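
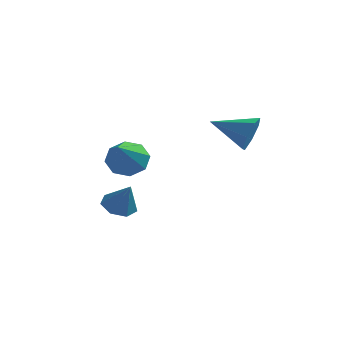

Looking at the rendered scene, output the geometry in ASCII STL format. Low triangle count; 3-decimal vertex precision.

solid 
facet normal 0.951 0.087 -0.297
outer loop
vertex 4.298 -0.979 2.871
vertex 4.075 -0.669 2.249
vertex 4.244 -0.348 2.883
endloop
endfacet
facet normal -0.130 -0.030 0.991
outer loop
vertex 4.298 -0.979 2.871
vertex 4.244 -0.348 2.883
vertex 2.725 -0.791 2.671
endloop
endfacet
facet normal 0.951 0.086 -0.297
outer loop
vertex 4.244 -0.348 2.883
vertex 4.075 -0.669 2.249
vertex 4.063 0.041 2.417
endloop
endfacet
facet normal -0.292 0.676 0.677
outer loop
vertex 4.244 -0.348 2.883
vertex 4.063 0.041 2.417
vertex 2.725 -0.791 2.671
endloop
endfacet
facet normal 0.951 0.086 -0.297
outer loop
vertex 4.063 0.041 2.417
vertex 4.075 -0.669 2.249
vertex 3.891 -0.104 1.825
endloop
endfacet
facet normal -0.534 0.844 -0.051
outer loop
vertex 4.063 0.041 2.417
vertex 3.891 -0.104 1.825
vertex 2.725 -0.791 2.671
endloop
endfacet
facet normal 0.951 0.087 -0.297
outer loop
vertex 3.891 -0.104 1.825
vertex 4.075 -0.669 2.249
vertex 3.858 -0.674 1.552
endloop
endfacet
facet normal -0.676 0.350 -0.648
outer loop
vertex 3.891 -0.104 1.825
vertex 3.858 -0.674 1.552
vertex 2.725 -0.791 2.671
endloop
endfacet
facet normal 0.951 0.086 -0.297
outer loop
vertex 3.858 -0.674 1.552
vertex 4.075 -0.669 2.249
vertex 3.988 -1.241 1.804
endloop
endfacet
facet normal -0.610 -0.434 -0.663
outer loop
vertex 3.858 -0.674 1.552
vertex 3.988 -1.241 1.804
vertex 2.725 -0.791 2.671
endloop
endfacet
facet normal 0.951 0.087 -0.297
outer loop
vertex 3.988 -1.241 1.804
vertex 4.075 -0.669 2.249
vertex 4.184 -1.377 2.391
endloop
endfacet
facet normal -0.385 -0.919 -0.084
outer loop
vertex 3.988 -1.241 1.804
vertex 4.184 -1.377 2.391
vertex 2.725 -0.791 2.671
endloop
endfacet
facet normal 0.951 0.087 -0.298
outer loop
vertex 4.184 -1.377 2.391
vertex 4.075 -0.669 2.249
vertex 4.298 -0.979 2.871
endloop
endfacet
facet normal -0.171 -0.738 0.653
outer loop
vertex 4.184 -1.377 2.391
vertex 4.298 -0.979 2.871
vertex 2.725 -0.791 2.671
endloop
endfacet
facet normal -0.197 0.813 -0.547
outer loop
vertex -0.035 0.182 0.958
vertex -0.36 -0.254 0.427
vertex -0.604 0.106 1.05
endloop
endfacet
facet normal 0.116 0.284 0.952
outer loop
vertex -0.035 0.182 0.958
vertex -0.604 0.106 1.05
vertex 0.06 -1.986 1.593
endloop
endfacet
facet normal -0.197 0.813 -0.547
outer loop
vertex -0.604 0.106 1.05
vertex -0.36 -0.254 0.427
vertex -1.03 -0.181 0.777
endloop
endfacet
facet normal -0.557 0.038 0.829
outer loop
vertex -0.604 0.106 1.05
vertex -1.03 -0.181 0.777
vertex 0.06 -1.986 1.593
endloop
endfacet
facet normal -0.197 0.814 -0.547
outer loop
vertex -1.03 -0.181 0.777
vertex -0.36 -0.254 0.427
vertex -1.063 -0.51 0.299
endloop
endfacet
facet normal -0.868 -0.379 0.321
outer loop
vertex -1.03 -0.181 0.777
vertex -1.063 -0.51 0.299
vertex 0.06 -1.986 1.593
endloop
endfacet
facet normal -0.196 0.813 -0.548
outer loop
vertex -1.063 -0.51 0.299
vertex -0.36 -0.254 0.427
vertex -0.684 -0.69 -0.104
endloop
endfacet
facet normal -0.634 -0.723 -0.274
outer loop
vertex -1.063 -0.51 0.299
vertex -0.684 -0.69 -0.104
vertex 0.06 -1.986 1.593
endloop
endfacet
facet normal -0.197 0.813 -0.547
outer loop
vertex -0.684 -0.69 -0.104
vertex -0.36 -0.254 0.427
vertex -0.115 -0.614 -0.196
endloop
endfacet
facet normal 0.007 -0.793 -0.609
outer loop
vertex -0.684 -0.69 -0.104
vertex -0.115 -0.614 -0.196
vertex 0.06 -1.986 1.593
endloop
endfacet
facet normal -0.197 0.813 -0.547
outer loop
vertex -0.115 -0.614 -0.196
vertex -0.36 -0.254 0.427
vertex 0.311 -0.327 0.077
endloop
endfacet
facet normal 0.681 -0.548 -0.487
outer loop
vertex -0.115 -0.614 -0.196
vertex 0.311 -0.327 0.077
vertex 0.06 -1.986 1.593
endloop
endfacet
facet normal -0.197 0.813 -0.548
outer loop
vertex 0.311 -0.327 0.077
vertex -0.36 -0.254 0.427
vertex 0.344 0.003 0.555
endloop
endfacet
facet normal 0.991 -0.130 0.022
outer loop
vertex 0.311 -0.327 0.077
vertex 0.344 0.003 0.555
vertex 0.06 -1.986 1.593
endloop
endfacet
facet normal -0.197 0.813 -0.547
outer loop
vertex 0.344 0.003 0.555
vertex -0.36 -0.254 0.427
vertex -0.035 0.182 0.958
endloop
endfacet
facet normal 0.757 0.214 0.617
outer loop
vertex 0.344 0.003 0.555
vertex -0.035 0.182 0.958
vertex 0.06 -1.986 1.593
endloop
endfacet
facet normal -0.456 0.213 -0.864
outer loop
vertex 0.058 -1.303 -1.74
vertex -0.375 -0.937 -1.421
vertex 0.195 -0.759 -1.678
endloop
endfacet
facet normal 0.970 -0.239 -0.050
outer loop
vertex 0.058 -1.303 -1.74
vertex 0.195 -0.759 -1.678
vertex 0.155 -1.183 -0.419
endloop
endfacet
facet normal -0.456 0.210 -0.865
outer loop
vertex 0.195 -0.759 -1.678
vertex -0.375 -0.937 -1.421
vertex -0.098 -0.349 -1.424
endloop
endfacet
facet normal 0.851 0.489 0.192
outer loop
vertex 0.195 -0.759 -1.678
vertex -0.098 -0.349 -1.424
vertex 0.155 -1.183 -0.419
endloop
endfacet
facet normal -0.457 0.211 -0.864
outer loop
vertex -0.098 -0.349 -1.424
vertex -0.375 -0.937 -1.421
vertex -0.599 -0.382 -1.167
endloop
endfacet
facet normal 0.247 0.775 0.581
outer loop
vertex -0.098 -0.349 -1.424
vertex -0.599 -0.382 -1.167
vertex 0.155 -1.183 -0.419
endloop
endfacet
facet normal -0.456 0.211 -0.864
outer loop
vertex -0.599 -0.382 -1.167
vertex -0.375 -0.937 -1.421
vertex -0.931 -0.833 -1.102
endloop
endfacet
facet normal -0.389 0.406 0.827
outer loop
vertex -0.599 -0.382 -1.167
vertex -0.931 -0.833 -1.102
vertex 0.155 -1.183 -0.419
endloop
endfacet
facet normal -0.456 0.212 -0.864
outer loop
vertex -0.931 -0.833 -1.102
vertex -0.375 -0.937 -1.421
vertex -0.845 -1.362 -1.277
endloop
endfacet
facet normal -0.577 -0.340 0.743
outer loop
vertex -0.931 -0.833 -1.102
vertex -0.845 -1.362 -1.277
vertex 0.155 -1.183 -0.419
endloop
endfacet
facet normal -0.456 0.212 -0.864
outer loop
vertex -0.845 -1.362 -1.277
vertex -0.375 -0.937 -1.421
vertex -0.404 -1.571 -1.561
endloop
endfacet
facet normal -0.175 -0.903 0.393
outer loop
vertex -0.845 -1.362 -1.277
vertex -0.404 -1.571 -1.561
vertex 0.155 -1.183 -0.419
endloop
endfacet
facet normal -0.457 0.212 -0.864
outer loop
vertex -0.404 -1.571 -1.561
vertex -0.375 -0.937 -1.421
vertex 0.058 -1.303 -1.74
endloop
endfacet
facet normal 0.513 -0.857 0.040
outer loop
vertex -0.404 -1.571 -1.561
vertex 0.058 -1.303 -1.74
vertex 0.155 -1.183 -0.419
endloop
endfacet

endsolid


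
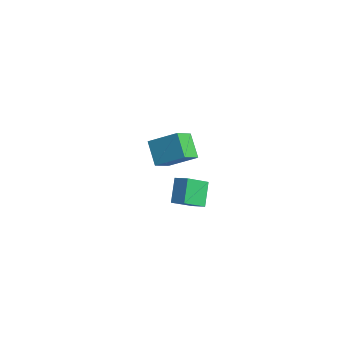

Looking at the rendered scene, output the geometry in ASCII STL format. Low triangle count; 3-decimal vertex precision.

solid 
facet normal -0.645 -0.569 -0.510
outer loop
vertex 1.426 -4.951 1.971
vertex 0.287 -4.602 3.023
vertex 1.039 -3.794 1.169
endloop
endfacet
facet normal 0.717 -0.219 -0.662
outer loop
vertex 2.213 -2.758 2.097
vertex 1.426 -4.951 1.971
vertex 1.039 -3.794 1.169
endloop
endfacet
facet normal -0.645 -0.569 -0.510
outer loop
vertex 1.039 -3.794 1.169
vertex 0.287 -4.602 3.023
vertex -0.1 -3.445 2.221
endloop
endfacet
facet normal -0.265 0.792 -0.550
outer loop
vertex -0.1 -3.445 2.221
vertex 2.213 -2.758 2.097
vertex 1.039 -3.794 1.169
endloop
endfacet
facet normal 0.265 -0.792 0.550
outer loop
vertex 1.426 -4.951 1.971
vertex 1.461 -3.566 3.951
vertex 0.287 -4.602 3.023
endloop
endfacet
facet normal 0.717 -0.219 -0.662
outer loop
vertex 2.6 -3.915 2.899
vertex 1.426 -4.951 1.971
vertex 2.213 -2.758 2.097
endloop
endfacet
facet normal 0.265 -0.792 0.550
outer loop
vertex 2.6 -3.915 2.899
vertex 1.461 -3.566 3.951
vertex 1.426 -4.951 1.971
endloop
endfacet
facet normal -0.717 0.219 0.662
outer loop
vertex 0.287 -4.602 3.023
vertex 1.461 -3.566 3.951
vertex -0.1 -3.445 2.221
endloop
endfacet
facet normal -0.265 0.792 -0.550
outer loop
vertex 1.074 -2.409 3.149
vertex 2.213 -2.758 2.097
vertex -0.1 -3.445 2.221
endloop
endfacet
facet normal -0.717 0.219 0.662
outer loop
vertex -0.1 -3.445 2.221
vertex 1.461 -3.566 3.951
vertex 1.074 -2.409 3.149
endloop
endfacet
facet normal 0.645 0.569 0.510
outer loop
vertex 1.074 -2.409 3.149
vertex 2.6 -3.915 2.899
vertex 2.213 -2.758 2.097
endloop
endfacet
facet normal 0.645 0.569 0.510
outer loop
vertex 1.461 -3.566 3.951
vertex 2.6 -3.915 2.899
vertex 1.074 -2.409 3.149
endloop
endfacet
facet normal -0.482 0.498 0.721
outer loop
vertex -1.794 -1.36 -2.854
vertex -0.962 -1.088 -2.486
vertex -1.818 0.096 -3.877
endloop
endfacet
facet normal -0.876 -0.287 -0.387
outer loop
vertex -1.018 -0.732 -5.074
vertex -1.794 -1.36 -2.854
vertex -1.818 0.096 -3.877
endloop
endfacet
facet normal -0.481 0.499 0.721
outer loop
vertex -1.818 0.096 -3.877
vertex -0.962 -1.088 -2.486
vertex -0.985 0.368 -3.509
endloop
endfacet
facet normal -0.013 0.818 -0.575
outer loop
vertex -0.985 0.368 -3.509
vertex -1.018 -0.732 -5.074
vertex -1.818 0.096 -3.877
endloop
endfacet
facet normal 0.013 -0.818 0.575
outer loop
vertex -1.794 -1.36 -2.854
vertex -0.162 -1.916 -3.683
vertex -0.962 -1.088 -2.486
endloop
endfacet
facet normal -0.877 -0.286 -0.387
outer loop
vertex -0.995 -2.188 -4.051
vertex -1.794 -1.36 -2.854
vertex -1.018 -0.732 -5.074
endloop
endfacet
facet normal 0.013 -0.818 0.575
outer loop
vertex -0.995 -2.188 -4.051
vertex -0.162 -1.916 -3.683
vertex -1.794 -1.36 -2.854
endloop
endfacet
facet normal 0.876 0.286 0.388
outer loop
vertex -0.962 -1.088 -2.486
vertex -0.162 -1.916 -3.683
vertex -0.985 0.368 -3.509
endloop
endfacet
facet normal -0.013 0.818 -0.575
outer loop
vertex -0.186 -0.46 -4.706
vertex -1.018 -0.732 -5.074
vertex -0.985 0.368 -3.509
endloop
endfacet
facet normal 0.876 0.286 0.387
outer loop
vertex -0.985 0.368 -3.509
vertex -0.162 -1.916 -3.683
vertex -0.186 -0.46 -4.706
endloop
endfacet
facet normal 0.482 -0.499 -0.721
outer loop
vertex -0.186 -0.46 -4.706
vertex -0.995 -2.188 -4.051
vertex -1.018 -0.732 -5.074
endloop
endfacet
facet normal 0.481 -0.499 -0.721
outer loop
vertex -0.162 -1.916 -3.683
vertex -0.995 -2.188 -4.051
vertex -0.186 -0.46 -4.706
endloop
endfacet
facet normal 0.067 0.962 -0.266
outer loop
vertex -2.497 -0.313 -1.342
vertex -3.073 -0.173 -0.982
vertex -2.453 -0.131 -0.674
endloop
endfacet
facet normal 0.714 0.662 -0.227
outer loop
vertex -2.497 -0.313 -1.342
vertex -2.453 -0.131 -0.674
vertex -2.056 -0.644 -0.921
endloop
endfacet
facet normal 0.728 0.108 -0.677
outer loop
vertex -2.497 -0.313 -1.342
vertex -2.056 -0.644 -0.921
vertex -2.432 -1.003 -1.382
endloop
endfacet
facet normal 0.089 0.066 -0.994
outer loop
vertex -2.497 -0.313 -1.342
vertex -2.432 -1.003 -1.382
vertex -3.06 -0.711 -1.419
endloop
endfacet
facet normal -0.318 0.593 -0.740
outer loop
vertex -2.497 -0.313 -1.342
vertex -3.06 -0.711 -1.419
vertex -3.073 -0.173 -0.982
endloop
endfacet
facet normal 0.801 0.410 0.436
outer loop
vertex -2.056 -0.644 -0.921
vertex -2.453 -0.131 -0.674
vertex -2.36 -0.709 -0.301
endloop
endfacet
facet normal -0.245 0.895 0.372
outer loop
vertex -2.453 -0.131 -0.674
vertex -3.073 -0.173 -0.982
vertex -2.988 -0.417 -0.338
endloop
endfacet
facet normal -0.869 0.299 -0.395
outer loop
vertex -3.073 -0.173 -0.982
vertex -3.06 -0.711 -1.419
vertex -3.364 -0.776 -0.799
endloop
endfacet
facet normal -0.210 -0.554 -0.806
outer loop
vertex -3.06 -0.711 -1.419
vertex -2.432 -1.003 -1.382
vertex -2.967 -1.289 -1.046
endloop
endfacet
facet normal 0.823 -0.486 -0.293
outer loop
vertex -2.432 -1.003 -1.382
vertex -2.056 -0.644 -0.921
vertex -2.347 -1.247 -0.738
endloop
endfacet
facet normal -0.089 -0.066 0.994
outer loop
vertex -2.923 -1.107 -0.378
vertex -2.36 -0.709 -0.301
vertex -2.988 -0.417 -0.338
endloop
endfacet
facet normal -0.728 -0.108 0.677
outer loop
vertex -2.923 -1.107 -0.378
vertex -2.988 -0.417 -0.338
vertex -3.364 -0.776 -0.799
endloop
endfacet
facet normal -0.714 -0.662 0.227
outer loop
vertex -2.923 -1.107 -0.378
vertex -3.364 -0.776 -0.799
vertex -2.967 -1.289 -1.046
endloop
endfacet
facet normal -0.067 -0.962 0.266
outer loop
vertex -2.923 -1.107 -0.378
vertex -2.967 -1.289 -1.046
vertex -2.347 -1.247 -0.738
endloop
endfacet
facet normal 0.318 -0.593 0.740
outer loop
vertex -2.923 -1.107 -0.378
vertex -2.347 -1.247 -0.738
vertex -2.36 -0.709 -0.301
endloop
endfacet
facet normal 0.210 0.554 0.806
outer loop
vertex -2.988 -0.417 -0.338
vertex -2.36 -0.709 -0.301
vertex -2.453 -0.131 -0.674
endloop
endfacet
facet normal -0.823 0.486 0.293
outer loop
vertex -3.364 -0.776 -0.799
vertex -2.988 -0.417 -0.338
vertex -3.073 -0.173 -0.982
endloop
endfacet
facet normal -0.801 -0.410 -0.436
outer loop
vertex -2.967 -1.289 -1.046
vertex -3.364 -0.776 -0.799
vertex -3.06 -0.711 -1.419
endloop
endfacet
facet normal 0.245 -0.895 -0.372
outer loop
vertex -2.347 -1.247 -0.738
vertex -2.967 -1.289 -1.046
vertex -2.432 -1.003 -1.382
endloop
endfacet
facet normal 0.869 -0.299 0.395
outer loop
vertex -2.36 -0.709 -0.301
vertex -2.347 -1.247 -0.738
vertex -2.056 -0.644 -0.921
endloop
endfacet

endsolid


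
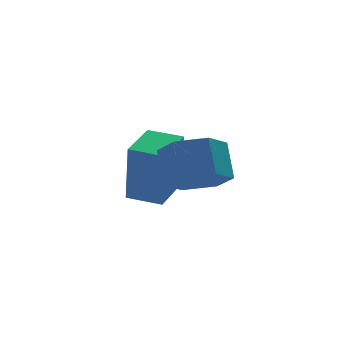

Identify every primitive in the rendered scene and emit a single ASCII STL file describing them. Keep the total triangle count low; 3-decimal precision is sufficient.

solid 
facet normal -0.141 -0.643 -0.753
outer loop
vertex -2.361 -2.711 2.735
vertex -3.307 -2.35 2.604
vertex -2.527 -1.93 2.099
endloop
endfacet
facet normal 0.977 0.035 -0.212
outer loop
vertex -2.361 -2.711 2.735
vertex -2.527 -1.93 2.099
vertex -2.168 -1.83 3.766
endloop
endfacet
facet normal 0.977 0.033 -0.212
outer loop
vertex -2.168 -1.83 3.766
vertex -2.527 -1.93 2.099
vertex -2.333 -1.049 3.13
endloop
endfacet
facet normal 0.141 0.643 0.753
outer loop
vertex -2.168 -1.83 3.766
vertex -2.333 -1.049 3.13
vertex -3.113 -1.47 3.636
endloop
endfacet
facet normal -0.141 -0.643 -0.753
outer loop
vertex -2.527 -1.93 2.099
vertex -3.307 -2.35 2.604
vertex -3.472 -1.57 1.969
endloop
endfacet
facet normal 0.348 0.679 -0.646
outer loop
vertex -2.527 -1.93 2.099
vertex -3.472 -1.57 1.969
vertex -2.333 -1.049 3.13
endloop
endfacet
facet normal 0.347 0.680 -0.646
outer loop
vertex -2.333 -1.049 3.13
vertex -3.472 -1.57 1.969
vertex -3.279 -0.689 3.0
endloop
endfacet
facet normal 0.141 0.643 0.753
outer loop
vertex -2.333 -1.049 3.13
vertex -3.279 -0.689 3.0
vertex -3.113 -1.47 3.636
endloop
endfacet
facet normal -0.141 -0.643 -0.753
outer loop
vertex -3.472 -1.57 1.969
vertex -3.307 -2.35 2.604
vertex -4.252 -1.99 2.474
endloop
endfacet
facet normal -0.629 0.645 -0.434
outer loop
vertex -3.472 -1.57 1.969
vertex -4.252 -1.99 2.474
vertex -3.279 -0.689 3.0
endloop
endfacet
facet normal -0.629 0.645 -0.434
outer loop
vertex -3.279 -0.689 3.0
vertex -4.252 -1.99 2.474
vertex -4.059 -1.109 3.505
endloop
endfacet
facet normal 0.141 0.643 0.753
outer loop
vertex -3.279 -0.689 3.0
vertex -4.059 -1.109 3.505
vertex -3.113 -1.47 3.636
endloop
endfacet
facet normal -0.141 -0.643 -0.753
outer loop
vertex -4.252 -1.99 2.474
vertex -3.307 -2.35 2.604
vertex -4.087 -2.771 3.11
endloop
endfacet
facet normal -0.977 -0.034 0.212
outer loop
vertex -4.252 -1.99 2.474
vertex -4.087 -2.771 3.11
vertex -4.059 -1.109 3.505
endloop
endfacet
facet normal -0.976 -0.034 0.213
outer loop
vertex -4.059 -1.109 3.505
vertex -4.087 -2.771 3.11
vertex -3.893 -1.89 4.141
endloop
endfacet
facet normal 0.141 0.643 0.753
outer loop
vertex -4.059 -1.109 3.505
vertex -3.893 -1.89 4.141
vertex -3.113 -1.47 3.636
endloop
endfacet
facet normal -0.141 -0.643 -0.753
outer loop
vertex -4.087 -2.771 3.11
vertex -3.307 -2.35 2.604
vertex -3.141 -3.131 3.24
endloop
endfacet
facet normal -0.347 -0.680 0.646
outer loop
vertex -4.087 -2.771 3.11
vertex -3.141 -3.131 3.24
vertex -3.893 -1.89 4.141
endloop
endfacet
facet normal -0.348 -0.680 0.646
outer loop
vertex -3.893 -1.89 4.141
vertex -3.141 -3.131 3.24
vertex -2.948 -2.25 4.271
endloop
endfacet
facet normal 0.141 0.643 0.753
outer loop
vertex -3.893 -1.89 4.141
vertex -2.948 -2.25 4.271
vertex -3.113 -1.47 3.636
endloop
endfacet
facet normal -0.141 -0.643 -0.753
outer loop
vertex -3.141 -3.131 3.24
vertex -3.307 -2.35 2.604
vertex -2.361 -2.711 2.735
endloop
endfacet
facet normal 0.629 -0.645 0.434
outer loop
vertex -3.141 -3.131 3.24
vertex -2.361 -2.711 2.735
vertex -2.948 -2.25 4.271
endloop
endfacet
facet normal 0.629 -0.645 0.434
outer loop
vertex -2.948 -2.25 4.271
vertex -2.361 -2.711 2.735
vertex -2.168 -1.83 3.766
endloop
endfacet
facet normal 0.141 0.643 0.753
outer loop
vertex -2.948 -2.25 4.271
vertex -2.168 -1.83 3.766
vertex -3.113 -1.47 3.636
endloop
endfacet
facet normal -0.705 -0.699 -0.116
outer loop
vertex -3.521 -0.427 2.884
vertex -4.357 0.4 2.982
vertex -3.471 -0.118 0.716
endloop
endfacet
facet normal 0.708 -0.701 -0.084
outer loop
vertex -2.363 0.98 0.898
vertex -3.521 -0.427 2.884
vertex -3.471 -0.118 0.716
endloop
endfacet
facet normal -0.705 -0.699 -0.116
outer loop
vertex -3.471 -0.118 0.716
vertex -4.357 0.4 2.982
vertex -4.307 0.709 0.815
endloop
endfacet
facet normal 0.023 0.141 -0.990
outer loop
vertex -4.307 0.709 0.815
vertex -2.363 0.98 0.898
vertex -3.471 -0.118 0.716
endloop
endfacet
facet normal -0.023 -0.141 0.990
outer loop
vertex -3.521 -0.427 2.884
vertex -3.249 1.498 3.164
vertex -4.357 0.4 2.982
endloop
endfacet
facet normal 0.708 -0.701 -0.084
outer loop
vertex -2.413 0.671 3.065
vertex -3.521 -0.427 2.884
vertex -2.363 0.98 0.898
endloop
endfacet
facet normal -0.022 -0.141 0.990
outer loop
vertex -2.413 0.671 3.065
vertex -3.249 1.498 3.164
vertex -3.521 -0.427 2.884
endloop
endfacet
facet normal -0.708 0.701 0.084
outer loop
vertex -4.357 0.4 2.982
vertex -3.249 1.498 3.164
vertex -4.307 0.709 0.815
endloop
endfacet
facet normal 0.023 0.140 -0.990
outer loop
vertex -3.199 1.807 0.996
vertex -2.363 0.98 0.898
vertex -4.307 0.709 0.815
endloop
endfacet
facet normal -0.708 0.701 0.084
outer loop
vertex -4.307 0.709 0.815
vertex -3.249 1.498 3.164
vertex -3.199 1.807 0.996
endloop
endfacet
facet normal 0.705 0.699 0.116
outer loop
vertex -3.199 1.807 0.996
vertex -2.413 0.671 3.065
vertex -2.363 0.98 0.898
endloop
endfacet
facet normal 0.705 0.699 0.116
outer loop
vertex -3.249 1.498 3.164
vertex -2.413 0.671 3.065
vertex -3.199 1.807 0.996
endloop
endfacet

endsolid


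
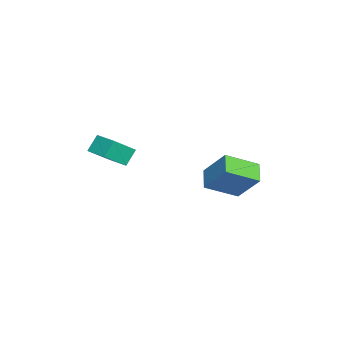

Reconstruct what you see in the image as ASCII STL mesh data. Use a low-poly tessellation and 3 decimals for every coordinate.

solid 
facet normal -0.349 -0.539 -0.767
outer loop
vertex -1.034 1.554 -3.793
vertex -2.04 1.482 -3.284
vertex -1.555 3.058 -4.612
endloop
endfacet
facet normal 0.891 0.064 -0.450
outer loop
vertex -0.92 4.038 -3.216
vertex -1.034 1.554 -3.793
vertex -1.555 3.058 -4.612
endloop
endfacet
facet normal -0.349 -0.539 -0.767
outer loop
vertex -1.555 3.058 -4.612
vertex -2.04 1.482 -3.284
vertex -2.561 2.986 -4.103
endloop
endfacet
facet normal -0.291 0.840 -0.457
outer loop
vertex -2.561 2.986 -4.103
vertex -0.92 4.038 -3.216
vertex -1.555 3.058 -4.612
endloop
endfacet
facet normal 0.291 -0.840 0.457
outer loop
vertex -1.034 1.554 -3.793
vertex -1.405 2.462 -1.888
vertex -2.04 1.482 -3.284
endloop
endfacet
facet normal 0.891 0.064 -0.450
outer loop
vertex -0.399 2.534 -2.397
vertex -1.034 1.554 -3.793
vertex -0.92 4.038 -3.216
endloop
endfacet
facet normal 0.291 -0.840 0.457
outer loop
vertex -0.399 2.534 -2.397
vertex -1.405 2.462 -1.888
vertex -1.034 1.554 -3.793
endloop
endfacet
facet normal -0.891 -0.064 0.450
outer loop
vertex -2.04 1.482 -3.284
vertex -1.405 2.462 -1.888
vertex -2.561 2.986 -4.103
endloop
endfacet
facet normal -0.291 0.840 -0.457
outer loop
vertex -1.926 3.966 -2.707
vertex -0.92 4.038 -3.216
vertex -2.561 2.986 -4.103
endloop
endfacet
facet normal -0.891 -0.064 0.450
outer loop
vertex -2.561 2.986 -4.103
vertex -1.405 2.462 -1.888
vertex -1.926 3.966 -2.707
endloop
endfacet
facet normal 0.349 0.539 0.767
outer loop
vertex -1.926 3.966 -2.707
vertex -0.399 2.534 -2.397
vertex -0.92 4.038 -3.216
endloop
endfacet
facet normal 0.349 0.539 0.767
outer loop
vertex -1.405 2.462 -1.888
vertex -0.399 2.534 -2.397
vertex -1.926 3.966 -2.707
endloop
endfacet
facet normal -0.701 -0.708 -0.091
outer loop
vertex 1.163 -2.896 0.552
vertex 0.421 -2.043 -0.371
vertex 1.634 -3.27 -0.171
endloop
endfacet
facet normal 0.508 -0.584 0.633
outer loop
vertex 2.419 -2.477 -0.069
vertex 1.163 -2.896 0.552
vertex 1.634 -3.27 -0.171
endloop
endfacet
facet normal -0.701 -0.708 -0.091
outer loop
vertex 1.634 -3.27 -0.171
vertex 0.421 -2.043 -0.371
vertex 0.892 -2.416 -1.094
endloop
endfacet
facet normal 0.501 -0.397 -0.769
outer loop
vertex 0.892 -2.416 -1.094
vertex 2.419 -2.477 -0.069
vertex 1.634 -3.27 -0.171
endloop
endfacet
facet normal -0.501 0.397 0.769
outer loop
vertex 1.163 -2.896 0.552
vertex 1.206 -1.25 -0.269
vertex 0.421 -2.043 -0.371
endloop
endfacet
facet normal 0.508 -0.585 0.633
outer loop
vertex 1.948 -2.104 0.654
vertex 1.163 -2.896 0.552
vertex 2.419 -2.477 -0.069
endloop
endfacet
facet normal -0.500 0.397 0.769
outer loop
vertex 1.948 -2.104 0.654
vertex 1.206 -1.25 -0.269
vertex 1.163 -2.896 0.552
endloop
endfacet
facet normal -0.508 0.584 -0.633
outer loop
vertex 0.421 -2.043 -0.371
vertex 1.206 -1.25 -0.269
vertex 0.892 -2.416 -1.094
endloop
endfacet
facet normal 0.501 -0.397 -0.769
outer loop
vertex 1.677 -1.624 -0.992
vertex 2.419 -2.477 -0.069
vertex 0.892 -2.416 -1.094
endloop
endfacet
facet normal -0.508 0.585 -0.633
outer loop
vertex 0.892 -2.416 -1.094
vertex 1.206 -1.25 -0.269
vertex 1.677 -1.624 -0.992
endloop
endfacet
facet normal 0.700 0.708 0.091
outer loop
vertex 1.677 -1.624 -0.992
vertex 1.948 -2.104 0.654
vertex 2.419 -2.477 -0.069
endloop
endfacet
facet normal 0.701 0.707 0.091
outer loop
vertex 1.206 -1.25 -0.269
vertex 1.948 -2.104 0.654
vertex 1.677 -1.624 -0.992
endloop
endfacet

endsolid


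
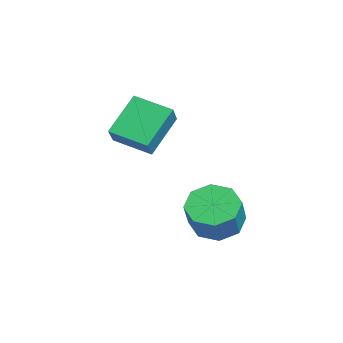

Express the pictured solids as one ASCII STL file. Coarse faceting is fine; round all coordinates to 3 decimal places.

solid 
facet normal -0.584 0.188 -0.790
outer loop
vertex 0.182 2.484 -1.464
vertex -0.633 2.526 -0.852
vertex 0.048 3.204 -1.194
endloop
endfacet
facet normal 0.794 0.338 -0.506
outer loop
vertex 0.182 2.484 -1.464
vertex 0.048 3.204 -1.194
vertex 1.087 2.192 -0.24
endloop
endfacet
facet normal 0.794 0.338 -0.506
outer loop
vertex 1.087 2.192 -0.24
vertex 0.048 3.204 -1.194
vertex 0.953 2.912 0.03
endloop
endfacet
facet normal 0.584 -0.187 0.790
outer loop
vertex 1.087 2.192 -0.24
vertex 0.953 2.912 0.03
vertex 0.273 2.234 0.372
endloop
endfacet
facet normal -0.584 0.189 -0.789
outer loop
vertex 0.048 3.204 -1.194
vertex -0.633 2.526 -0.852
vertex -0.484 3.527 -0.723
endloop
endfacet
facet normal 0.440 0.891 -0.113
outer loop
vertex 0.048 3.204 -1.194
vertex -0.484 3.527 -0.723
vertex 0.953 2.912 0.03
endloop
endfacet
facet normal 0.440 0.891 -0.113
outer loop
vertex 0.953 2.912 0.03
vertex -0.484 3.527 -0.723
vertex 0.421 3.235 0.501
endloop
endfacet
facet normal 0.585 -0.188 0.789
outer loop
vertex 0.953 2.912 0.03
vertex 0.421 3.235 0.501
vertex 0.273 2.234 0.372
endloop
endfacet
facet normal -0.584 0.189 -0.790
outer loop
vertex -0.484 3.527 -0.723
vertex -0.633 2.526 -0.852
vertex -1.104 3.263 -0.328
endloop
endfacet
facet normal -0.172 0.922 0.347
outer loop
vertex -0.484 3.527 -0.723
vertex -1.104 3.263 -0.328
vertex 0.421 3.235 0.501
endloop
endfacet
facet normal -0.172 0.922 0.347
outer loop
vertex 0.421 3.235 0.501
vertex -1.104 3.263 -0.328
vertex -0.199 2.971 0.896
endloop
endfacet
facet normal 0.583 -0.188 0.790
outer loop
vertex 0.421 3.235 0.501
vertex -0.199 2.971 0.896
vertex 0.273 2.234 0.372
endloop
endfacet
facet normal -0.584 0.188 -0.790
outer loop
vertex -1.104 3.263 -0.328
vertex -0.633 2.526 -0.852
vertex -1.447 2.568 -0.24
endloop
endfacet
facet normal -0.682 0.413 0.603
outer loop
vertex -1.104 3.263 -0.328
vertex -1.447 2.568 -0.24
vertex -0.199 2.971 0.896
endloop
endfacet
facet normal -0.682 0.413 0.603
outer loop
vertex -0.199 2.971 0.896
vertex -1.447 2.568 -0.24
vertex -0.542 2.276 0.984
endloop
endfacet
facet normal 0.584 -0.188 0.790
outer loop
vertex -0.199 2.971 0.896
vertex -0.542 2.276 0.984
vertex 0.273 2.234 0.372
endloop
endfacet
facet normal -0.584 0.187 -0.790
outer loop
vertex -1.447 2.568 -0.24
vertex -0.633 2.526 -0.852
vertex -1.313 1.848 -0.51
endloop
endfacet
facet normal -0.794 -0.338 0.506
outer loop
vertex -1.447 2.568 -0.24
vertex -1.313 1.848 -0.51
vertex -0.542 2.276 0.984
endloop
endfacet
facet normal -0.794 -0.338 0.506
outer loop
vertex -0.542 2.276 0.984
vertex -1.313 1.848 -0.51
vertex -0.408 1.556 0.714
endloop
endfacet
facet normal 0.584 -0.188 0.790
outer loop
vertex -0.542 2.276 0.984
vertex -0.408 1.556 0.714
vertex 0.273 2.234 0.372
endloop
endfacet
facet normal -0.585 0.188 -0.789
outer loop
vertex -1.313 1.848 -0.51
vertex -0.633 2.526 -0.852
vertex -0.781 1.525 -0.981
endloop
endfacet
facet normal -0.440 -0.891 0.113
outer loop
vertex -1.313 1.848 -0.51
vertex -0.781 1.525 -0.981
vertex -0.408 1.556 0.714
endloop
endfacet
facet normal -0.440 -0.891 0.113
outer loop
vertex -0.408 1.556 0.714
vertex -0.781 1.525 -0.981
vertex 0.124 1.233 0.243
endloop
endfacet
facet normal 0.584 -0.189 0.789
outer loop
vertex -0.408 1.556 0.714
vertex 0.124 1.233 0.243
vertex 0.273 2.234 0.372
endloop
endfacet
facet normal -0.583 0.188 -0.790
outer loop
vertex -0.781 1.525 -0.981
vertex -0.633 2.526 -0.852
vertex -0.161 1.789 -1.376
endloop
endfacet
facet normal 0.172 -0.922 -0.347
outer loop
vertex -0.781 1.525 -0.981
vertex -0.161 1.789 -1.376
vertex 0.124 1.233 0.243
endloop
endfacet
facet normal 0.172 -0.922 -0.347
outer loop
vertex 0.124 1.233 0.243
vertex -0.161 1.789 -1.376
vertex 0.744 1.497 -0.152
endloop
endfacet
facet normal 0.584 -0.189 0.790
outer loop
vertex 0.124 1.233 0.243
vertex 0.744 1.497 -0.152
vertex 0.273 2.234 0.372
endloop
endfacet
facet normal -0.584 0.188 -0.790
outer loop
vertex -0.161 1.789 -1.376
vertex -0.633 2.526 -0.852
vertex 0.182 2.484 -1.464
endloop
endfacet
facet normal 0.682 -0.413 -0.603
outer loop
vertex -0.161 1.789 -1.376
vertex 0.182 2.484 -1.464
vertex 0.744 1.497 -0.152
endloop
endfacet
facet normal 0.682 -0.413 -0.603
outer loop
vertex 0.744 1.497 -0.152
vertex 0.182 2.484 -1.464
vertex 1.087 2.192 -0.24
endloop
endfacet
facet normal 0.584 -0.188 0.790
outer loop
vertex 0.744 1.497 -0.152
vertex 1.087 2.192 -0.24
vertex 0.273 2.234 0.372
endloop
endfacet
facet normal -0.487 -0.827 0.280
outer loop
vertex -3.954 -0.058 4.035
vertex -4.857 0.188 3.192
vertex -2.986 -1.08 2.699
endloop
endfacet
facet normal 0.717 -0.195 0.669
outer loop
vertex -2.203 0.252 2.248
vertex -3.954 -0.058 4.035
vertex -2.986 -1.08 2.699
endloop
endfacet
facet normal -0.487 -0.827 0.281
outer loop
vertex -2.986 -1.08 2.699
vertex -4.857 0.188 3.192
vertex -3.89 -0.834 1.856
endloop
endfacet
facet normal 0.499 -0.526 -0.689
outer loop
vertex -3.89 -0.834 1.856
vertex -2.203 0.252 2.248
vertex -2.986 -1.08 2.699
endloop
endfacet
facet normal -0.499 0.526 0.688
outer loop
vertex -3.954 -0.058 4.035
vertex -4.074 1.52 2.741
vertex -4.857 0.188 3.192
endloop
endfacet
facet normal 0.717 -0.196 0.669
outer loop
vertex -3.17 1.274 3.584
vertex -3.954 -0.058 4.035
vertex -2.203 0.252 2.248
endloop
endfacet
facet normal -0.499 0.527 0.688
outer loop
vertex -3.17 1.274 3.584
vertex -4.074 1.52 2.741
vertex -3.954 -0.058 4.035
endloop
endfacet
facet normal -0.717 0.195 -0.669
outer loop
vertex -4.857 0.188 3.192
vertex -4.074 1.52 2.741
vertex -3.89 -0.834 1.856
endloop
endfacet
facet normal 0.499 -0.527 -0.688
outer loop
vertex -3.106 0.498 1.405
vertex -2.203 0.252 2.248
vertex -3.89 -0.834 1.856
endloop
endfacet
facet normal -0.717 0.195 -0.669
outer loop
vertex -3.89 -0.834 1.856
vertex -4.074 1.52 2.741
vertex -3.106 0.498 1.405
endloop
endfacet
facet normal 0.487 0.827 -0.280
outer loop
vertex -3.106 0.498 1.405
vertex -3.17 1.274 3.584
vertex -2.203 0.252 2.248
endloop
endfacet
facet normal 0.487 0.827 -0.280
outer loop
vertex -4.074 1.52 2.741
vertex -3.17 1.274 3.584
vertex -3.106 0.498 1.405
endloop
endfacet

endsolid


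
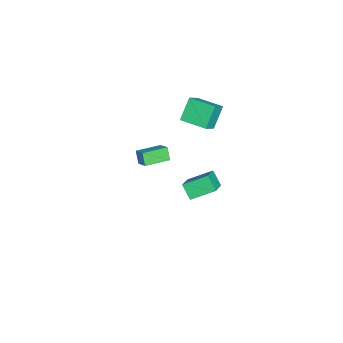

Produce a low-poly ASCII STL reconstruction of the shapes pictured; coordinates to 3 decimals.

solid 
facet normal -0.719 0.260 -0.644
outer loop
vertex -4.859 -1.353 2.071
vertex -4.221 0.264 2.011
vertex -3.868 -1.792 0.788
endloop
endfacet
facet normal -0.367 -0.930 0.035
outer loop
vertex -2.839 -2.164 1.709
vertex -4.859 -1.353 2.071
vertex -3.868 -1.792 0.788
endloop
endfacet
facet normal -0.719 0.260 -0.645
outer loop
vertex -3.868 -1.792 0.788
vertex -4.221 0.264 2.011
vertex -3.229 -0.175 0.728
endloop
endfacet
facet normal 0.590 -0.261 -0.764
outer loop
vertex -3.229 -0.175 0.728
vertex -2.839 -2.164 1.709
vertex -3.868 -1.792 0.788
endloop
endfacet
facet normal -0.590 0.261 0.764
outer loop
vertex -4.859 -1.353 2.071
vertex -3.192 -0.108 2.932
vertex -4.221 0.264 2.011
endloop
endfacet
facet normal -0.367 -0.930 0.034
outer loop
vertex -3.831 -1.725 2.992
vertex -4.859 -1.353 2.071
vertex -2.839 -2.164 1.709
endloop
endfacet
facet normal -0.590 0.261 0.764
outer loop
vertex -3.831 -1.725 2.992
vertex -3.192 -0.108 2.932
vertex -4.859 -1.353 2.071
endloop
endfacet
facet normal 0.367 0.930 -0.034
outer loop
vertex -4.221 0.264 2.011
vertex -3.192 -0.108 2.932
vertex -3.229 -0.175 0.728
endloop
endfacet
facet normal 0.590 -0.261 -0.764
outer loop
vertex -2.201 -0.547 1.649
vertex -2.839 -2.164 1.709
vertex -3.229 -0.175 0.728
endloop
endfacet
facet normal 0.367 0.930 -0.034
outer loop
vertex -3.229 -0.175 0.728
vertex -3.192 -0.108 2.932
vertex -2.201 -0.547 1.649
endloop
endfacet
facet normal 0.719 -0.260 0.645
outer loop
vertex -2.201 -0.547 1.649
vertex -3.831 -1.725 2.992
vertex -2.839 -2.164 1.709
endloop
endfacet
facet normal 0.719 -0.260 0.644
outer loop
vertex -3.192 -0.108 2.932
vertex -3.831 -1.725 2.992
vertex -2.201 -0.547 1.649
endloop
endfacet
facet normal -0.538 0.839 -0.076
outer loop
vertex -4.709 -3.606 -2.775
vertex -3.973 -3.084 -2.219
vertex -4.251 -3.386 -3.589
endloop
endfacet
facet normal -0.695 -0.493 -0.524
outer loop
vertex -3.347 -4.796 -3.461
vertex -4.709 -3.606 -2.775
vertex -4.251 -3.386 -3.589
endloop
endfacet
facet normal -0.537 0.840 -0.076
outer loop
vertex -4.251 -3.386 -3.589
vertex -3.973 -3.084 -2.219
vertex -3.514 -2.864 -3.033
endloop
endfacet
facet normal 0.478 0.229 -0.848
outer loop
vertex -3.514 -2.864 -3.033
vertex -3.347 -4.796 -3.461
vertex -4.251 -3.386 -3.589
endloop
endfacet
facet normal -0.478 -0.229 0.848
outer loop
vertex -4.709 -3.606 -2.775
vertex -3.069 -4.494 -2.091
vertex -3.973 -3.084 -2.219
endloop
endfacet
facet normal -0.694 -0.492 -0.525
outer loop
vertex -3.806 -5.016 -2.647
vertex -4.709 -3.606 -2.775
vertex -3.347 -4.796 -3.461
endloop
endfacet
facet normal -0.478 -0.229 0.848
outer loop
vertex -3.806 -5.016 -2.647
vertex -3.069 -4.494 -2.091
vertex -4.709 -3.606 -2.775
endloop
endfacet
facet normal 0.694 0.493 0.525
outer loop
vertex -3.973 -3.084 -2.219
vertex -3.069 -4.494 -2.091
vertex -3.514 -2.864 -3.033
endloop
endfacet
facet normal 0.478 0.229 -0.848
outer loop
vertex -2.611 -4.274 -2.905
vertex -3.347 -4.796 -3.461
vertex -3.514 -2.864 -3.033
endloop
endfacet
facet normal 0.695 0.493 0.524
outer loop
vertex -3.514 -2.864 -3.033
vertex -3.069 -4.494 -2.091
vertex -2.611 -4.274 -2.905
endloop
endfacet
facet normal 0.538 -0.840 0.076
outer loop
vertex -2.611 -4.274 -2.905
vertex -3.806 -5.016 -2.647
vertex -3.347 -4.796 -3.461
endloop
endfacet
facet normal 0.538 -0.840 0.076
outer loop
vertex -3.069 -4.494 -2.091
vertex -3.806 -5.016 -2.647
vertex -2.611 -4.274 -2.905
endloop
endfacet
facet normal -0.842 0.095 -0.532
outer loop
vertex 3.113 -1.006 1.905
vertex 2.818 0.405 2.623
vertex 3.667 -0.491 1.12
endloop
endfacet
facet normal 0.183 -0.876 -0.446
outer loop
vertex 5.022 -0.645 1.977
vertex 3.113 -1.006 1.905
vertex 3.667 -0.491 1.12
endloop
endfacet
facet normal -0.841 0.096 -0.532
outer loop
vertex 3.667 -0.491 1.12
vertex 2.818 0.405 2.623
vertex 3.373 0.92 1.839
endloop
endfacet
facet normal 0.509 0.473 -0.720
outer loop
vertex 3.373 0.92 1.839
vertex 5.022 -0.645 1.977
vertex 3.667 -0.491 1.12
endloop
endfacet
facet normal -0.509 -0.473 0.720
outer loop
vertex 3.113 -1.006 1.905
vertex 4.173 0.251 3.48
vertex 2.818 0.405 2.623
endloop
endfacet
facet normal 0.183 -0.876 -0.446
outer loop
vertex 4.467 -1.16 2.761
vertex 3.113 -1.006 1.905
vertex 5.022 -0.645 1.977
endloop
endfacet
facet normal -0.509 -0.473 0.720
outer loop
vertex 4.467 -1.16 2.761
vertex 4.173 0.251 3.48
vertex 3.113 -1.006 1.905
endloop
endfacet
facet normal -0.183 0.876 0.446
outer loop
vertex 2.818 0.405 2.623
vertex 4.173 0.251 3.48
vertex 3.373 0.92 1.839
endloop
endfacet
facet normal 0.509 0.473 -0.720
outer loop
vertex 4.727 0.766 2.695
vertex 5.022 -0.645 1.977
vertex 3.373 0.92 1.839
endloop
endfacet
facet normal -0.182 0.876 0.446
outer loop
vertex 3.373 0.92 1.839
vertex 4.173 0.251 3.48
vertex 4.727 0.766 2.695
endloop
endfacet
facet normal 0.841 -0.095 0.533
outer loop
vertex 4.727 0.766 2.695
vertex 4.467 -1.16 2.761
vertex 5.022 -0.645 1.977
endloop
endfacet
facet normal 0.842 -0.095 0.531
outer loop
vertex 4.173 0.251 3.48
vertex 4.467 -1.16 2.761
vertex 4.727 0.766 2.695
endloop
endfacet

endsolid


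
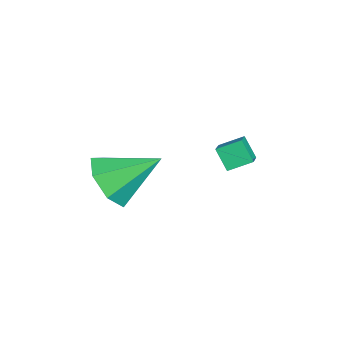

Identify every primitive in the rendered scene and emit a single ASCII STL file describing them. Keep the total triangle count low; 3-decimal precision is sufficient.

solid 
facet normal -0.484 -0.392 0.782
outer loop
vertex -0.115 -1.274 -1.742
vertex -0.188 -0.482 -1.39
vertex -1.013 -1.14 -2.23
endloop
endfacet
facet normal 0.085 -0.910 -0.405
outer loop
vertex -0.592 -0.798 -2.91
vertex -0.115 -1.274 -1.742
vertex -1.013 -1.14 -2.23
endloop
endfacet
facet normal -0.483 -0.393 0.782
outer loop
vertex -1.013 -1.14 -2.23
vertex -0.188 -0.482 -1.39
vertex -1.086 -0.348 -1.877
endloop
endfacet
facet normal -0.871 0.131 -0.474
outer loop
vertex -1.086 -0.348 -1.877
vertex -0.592 -0.798 -2.91
vertex -1.013 -1.14 -2.23
endloop
endfacet
facet normal 0.871 -0.130 0.474
outer loop
vertex -0.115 -1.274 -1.742
vertex 0.233 -0.14 -2.07
vertex -0.188 -0.482 -1.39
endloop
endfacet
facet normal 0.084 -0.910 -0.405
outer loop
vertex 0.306 -0.932 -2.423
vertex -0.115 -1.274 -1.742
vertex -0.592 -0.798 -2.91
endloop
endfacet
facet normal 0.871 -0.131 0.473
outer loop
vertex 0.306 -0.932 -2.423
vertex 0.233 -0.14 -2.07
vertex -0.115 -1.274 -1.742
endloop
endfacet
facet normal -0.084 0.910 0.406
outer loop
vertex -0.188 -0.482 -1.39
vertex 0.233 -0.14 -2.07
vertex -1.086 -0.348 -1.877
endloop
endfacet
facet normal -0.871 0.130 -0.473
outer loop
vertex -0.665 -0.006 -2.558
vertex -0.592 -0.798 -2.91
vertex -1.086 -0.348 -1.877
endloop
endfacet
facet normal -0.084 0.910 0.405
outer loop
vertex -1.086 -0.348 -1.877
vertex 0.233 -0.14 -2.07
vertex -0.665 -0.006 -2.558
endloop
endfacet
facet normal 0.483 0.392 -0.783
outer loop
vertex -0.665 -0.006 -2.558
vertex 0.306 -0.932 -2.423
vertex -0.592 -0.798 -2.91
endloop
endfacet
facet normal 0.484 0.393 -0.782
outer loop
vertex 0.233 -0.14 -2.07
vertex 0.306 -0.932 -2.423
vertex -0.665 -0.006 -2.558
endloop
endfacet
facet normal -0.015 -0.832 -0.555
outer loop
vertex 2.701 -4.877 -0.733
vertex 2.127 -4.409 -1.419
vertex 3.134 -4.459 -1.371
endloop
endfacet
facet normal 0.783 0.121 0.611
outer loop
vertex 2.701 -4.877 -0.733
vertex 3.134 -4.459 -1.371
vertex 2.153 -2.911 -0.421
endloop
endfacet
facet normal -0.015 -0.832 -0.554
outer loop
vertex 3.134 -4.459 -1.371
vertex 2.127 -4.409 -1.419
vertex 2.808 -4.004 -2.045
endloop
endfacet
facet normal 0.835 0.549 -0.033
outer loop
vertex 3.134 -4.459 -1.371
vertex 2.808 -4.004 -2.045
vertex 2.153 -2.911 -0.421
endloop
endfacet
facet normal -0.015 -0.832 -0.554
outer loop
vertex 2.808 -4.004 -2.045
vertex 2.127 -4.409 -1.419
vertex 1.969 -3.854 -2.248
endloop
endfacet
facet normal 0.263 0.846 -0.463
outer loop
vertex 2.808 -4.004 -2.045
vertex 1.969 -3.854 -2.248
vertex 2.153 -2.911 -0.421
endloop
endfacet
facet normal -0.015 -0.832 -0.554
outer loop
vertex 1.969 -3.854 -2.248
vertex 2.127 -4.409 -1.419
vertex 1.248 -4.121 -1.827
endloop
endfacet
facet normal -0.500 0.789 -0.357
outer loop
vertex 1.969 -3.854 -2.248
vertex 1.248 -4.121 -1.827
vertex 2.153 -2.911 -0.421
endloop
endfacet
facet normal -0.015 -0.832 -0.554
outer loop
vertex 1.248 -4.121 -1.827
vertex 2.127 -4.409 -1.419
vertex 1.189 -4.605 -1.099
endloop
endfacet
facet normal -0.884 0.420 0.207
outer loop
vertex 1.248 -4.121 -1.827
vertex 1.189 -4.605 -1.099
vertex 2.153 -2.911 -0.421
endloop
endfacet
facet normal -0.016 -0.832 -0.555
outer loop
vertex 1.189 -4.605 -1.099
vertex 2.127 -4.409 -1.419
vertex 1.836 -4.942 -0.612
endloop
endfacet
facet normal -0.595 0.017 0.803
outer loop
vertex 1.189 -4.605 -1.099
vertex 1.836 -4.942 -0.612
vertex 2.153 -2.911 -0.421
endloop
endfacet
facet normal -0.015 -0.832 -0.555
outer loop
vertex 1.836 -4.942 -0.612
vertex 2.127 -4.409 -1.419
vertex 2.701 -4.877 -0.733
endloop
endfacet
facet normal 0.146 -0.115 0.983
outer loop
vertex 1.836 -4.942 -0.612
vertex 2.701 -4.877 -0.733
vertex 2.153 -2.911 -0.421
endloop
endfacet

endsolid


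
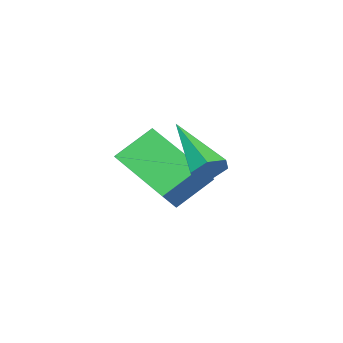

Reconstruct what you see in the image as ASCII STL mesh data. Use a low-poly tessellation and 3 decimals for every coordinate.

solid 
facet normal 0.564 0.655 -0.503
outer loop
vertex 3.984 1.959 3.381
vertex 3.556 2.282 3.322
vertex 3.877 2.336 3.752
endloop
endfacet
facet normal 0.644 -0.436 0.629
outer loop
vertex 3.984 1.959 3.381
vertex 3.877 2.336 3.752
vertex 2.484 1.038 4.278
endloop
endfacet
facet normal 0.564 0.655 -0.503
outer loop
vertex 3.877 2.336 3.752
vertex 3.556 2.282 3.322
vertex 3.449 2.659 3.693
endloop
endfacet
facet normal 0.088 0.291 0.953
outer loop
vertex 3.877 2.336 3.752
vertex 3.449 2.659 3.693
vertex 2.484 1.038 4.278
endloop
endfacet
facet normal 0.564 0.655 -0.503
outer loop
vertex 3.449 2.659 3.693
vertex 3.556 2.282 3.322
vertex 3.127 2.606 3.263
endloop
endfacet
facet normal -0.689 0.571 0.446
outer loop
vertex 3.449 2.659 3.693
vertex 3.127 2.606 3.263
vertex 2.484 1.038 4.278
endloop
endfacet
facet normal 0.564 0.655 -0.503
outer loop
vertex 3.127 2.606 3.263
vertex 3.556 2.282 3.322
vertex 3.234 2.229 2.892
endloop
endfacet
facet normal -0.913 0.123 -0.388
outer loop
vertex 3.127 2.606 3.263
vertex 3.234 2.229 2.892
vertex 2.484 1.038 4.278
endloop
endfacet
facet normal 0.564 0.655 -0.503
outer loop
vertex 3.234 2.229 2.892
vertex 3.556 2.282 3.322
vertex 3.662 1.905 2.95
endloop
endfacet
facet normal -0.360 -0.603 -0.712
outer loop
vertex 3.234 2.229 2.892
vertex 3.662 1.905 2.95
vertex 2.484 1.038 4.278
endloop
endfacet
facet normal 0.564 0.655 -0.503
outer loop
vertex 3.662 1.905 2.95
vertex 3.556 2.282 3.322
vertex 3.984 1.959 3.381
endloop
endfacet
facet normal 0.421 -0.884 -0.204
outer loop
vertex 3.662 1.905 2.95
vertex 3.984 1.959 3.381
vertex 2.484 1.038 4.278
endloop
endfacet
facet normal -0.756 0.009 -0.655
outer loop
vertex 0.488 -1.004 1.555
vertex -0.229 -0.226 2.393
vertex 1.239 0.596 0.709
endloop
endfacet
facet normal 0.531 -0.577 -0.620
outer loop
vertex 2.229 0.586 1.567
vertex 0.488 -1.004 1.555
vertex 1.239 0.596 0.709
endloop
endfacet
facet normal -0.756 0.009 -0.655
outer loop
vertex 1.239 0.596 0.709
vertex -0.229 -0.226 2.393
vertex 0.522 1.375 1.547
endloop
endfacet
facet normal 0.383 0.817 -0.432
outer loop
vertex 0.522 1.375 1.547
vertex 2.229 0.586 1.567
vertex 1.239 0.596 0.709
endloop
endfacet
facet normal -0.382 -0.817 0.432
outer loop
vertex 0.488 -1.004 1.555
vertex 0.761 -0.236 3.251
vertex -0.229 -0.226 2.393
endloop
endfacet
facet normal 0.531 -0.577 -0.620
outer loop
vertex 1.478 -1.015 2.413
vertex 0.488 -1.004 1.555
vertex 2.229 0.586 1.567
endloop
endfacet
facet normal -0.383 -0.817 0.432
outer loop
vertex 1.478 -1.015 2.413
vertex 0.761 -0.236 3.251
vertex 0.488 -1.004 1.555
endloop
endfacet
facet normal -0.532 0.577 0.620
outer loop
vertex -0.229 -0.226 2.393
vertex 0.761 -0.236 3.251
vertex 0.522 1.375 1.547
endloop
endfacet
facet normal 0.383 0.817 -0.431
outer loop
vertex 1.512 1.364 2.405
vertex 2.229 0.586 1.567
vertex 0.522 1.375 1.547
endloop
endfacet
facet normal -0.531 0.577 0.620
outer loop
vertex 0.522 1.375 1.547
vertex 0.761 -0.236 3.251
vertex 1.512 1.364 2.405
endloop
endfacet
facet normal 0.756 -0.009 0.655
outer loop
vertex 1.512 1.364 2.405
vertex 1.478 -1.015 2.413
vertex 2.229 0.586 1.567
endloop
endfacet
facet normal 0.756 -0.009 0.655
outer loop
vertex 0.761 -0.236 3.251
vertex 1.478 -1.015 2.413
vertex 1.512 1.364 2.405
endloop
endfacet

endsolid


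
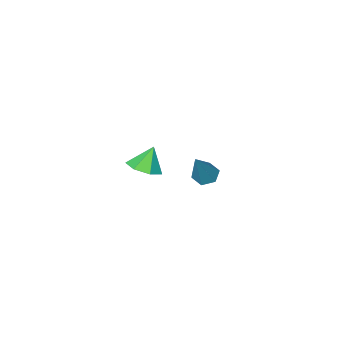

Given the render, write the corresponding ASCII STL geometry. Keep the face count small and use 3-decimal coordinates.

solid 
facet normal 0.457 0.066 -0.887
outer loop
vertex 3.33 1.976 3.612
vertex 2.643 1.728 3.24
vertex 2.88 2.492 3.419
endloop
endfacet
facet normal 0.280 0.541 0.794
outer loop
vertex 3.33 1.976 3.612
vertex 2.88 2.492 3.419
vertex 2.117 1.652 4.26
endloop
endfacet
facet normal 0.456 0.066 -0.887
outer loop
vertex 2.88 2.492 3.419
vertex 2.643 1.728 3.24
vertex 2.251 2.433 3.091
endloop
endfacet
facet normal -0.334 0.801 0.497
outer loop
vertex 2.88 2.492 3.419
vertex 2.251 2.433 3.091
vertex 2.117 1.652 4.26
endloop
endfacet
facet normal 0.457 0.066 -0.887
outer loop
vertex 2.251 2.433 3.091
vertex 2.643 1.728 3.24
vertex 1.917 1.843 2.875
endloop
endfacet
facet normal -0.883 0.431 0.187
outer loop
vertex 2.251 2.433 3.091
vertex 1.917 1.843 2.875
vertex 2.117 1.652 4.26
endloop
endfacet
facet normal 0.456 0.066 -0.887
outer loop
vertex 1.917 1.843 2.875
vertex 2.643 1.728 3.24
vertex 2.129 1.166 2.934
endloop
endfacet
facet normal -0.952 -0.290 0.098
outer loop
vertex 1.917 1.843 2.875
vertex 2.129 1.166 2.934
vertex 2.117 1.652 4.26
endloop
endfacet
facet normal 0.456 0.066 -0.887
outer loop
vertex 2.129 1.166 2.934
vertex 2.643 1.728 3.24
vertex 2.728 0.912 3.223
endloop
endfacet
facet normal -0.490 -0.820 0.296
outer loop
vertex 2.129 1.166 2.934
vertex 2.728 0.912 3.223
vertex 2.117 1.652 4.26
endloop
endfacet
facet normal 0.457 0.066 -0.887
outer loop
vertex 2.728 0.912 3.223
vertex 2.643 1.728 3.24
vertex 3.262 1.273 3.525
endloop
endfacet
facet normal 0.155 -0.759 0.633
outer loop
vertex 2.728 0.912 3.223
vertex 3.262 1.273 3.525
vertex 2.117 1.652 4.26
endloop
endfacet
facet normal 0.457 0.066 -0.887
outer loop
vertex 3.262 1.273 3.525
vertex 2.643 1.728 3.24
vertex 3.33 1.976 3.612
endloop
endfacet
facet normal 0.497 -0.154 0.854
outer loop
vertex 3.262 1.273 3.525
vertex 3.33 1.976 3.612
vertex 2.117 1.652 4.26
endloop
endfacet
facet normal -0.453 -0.262 -0.852
outer loop
vertex -2.857 -1.88 -2.903
vertex -3.326 -2.207 -2.553
vertex -3.412 -1.56 -2.706
endloop
endfacet
facet normal 0.435 0.878 -0.201
outer loop
vertex -2.857 -1.88 -2.903
vertex -3.412 -1.56 -2.706
vertex -2.334 -1.633 -0.687
endloop
endfacet
facet normal -0.452 -0.262 -0.853
outer loop
vertex -3.412 -1.56 -2.706
vertex -3.326 -2.207 -2.553
vertex -3.881 -1.887 -2.357
endloop
endfacet
facet normal -0.418 0.872 0.255
outer loop
vertex -3.412 -1.56 -2.706
vertex -3.881 -1.887 -2.357
vertex -2.334 -1.633 -0.687
endloop
endfacet
facet normal -0.452 -0.262 -0.853
outer loop
vertex -3.881 -1.887 -2.357
vertex -3.326 -2.207 -2.553
vertex -3.795 -2.534 -2.204
endloop
endfacet
facet normal -0.737 0.061 0.673
outer loop
vertex -3.881 -1.887 -2.357
vertex -3.795 -2.534 -2.204
vertex -2.334 -1.633 -0.687
endloop
endfacet
facet normal -0.452 -0.262 -0.853
outer loop
vertex -3.795 -2.534 -2.204
vertex -3.326 -2.207 -2.553
vertex -3.239 -2.854 -2.4
endloop
endfacet
facet normal -0.203 -0.743 0.637
outer loop
vertex -3.795 -2.534 -2.204
vertex -3.239 -2.854 -2.4
vertex -2.334 -1.633 -0.687
endloop
endfacet
facet normal -0.454 -0.262 -0.852
outer loop
vertex -3.239 -2.854 -2.4
vertex -3.326 -2.207 -2.553
vertex -2.771 -2.527 -2.75
endloop
endfacet
facet normal 0.651 -0.737 0.182
outer loop
vertex -3.239 -2.854 -2.4
vertex -2.771 -2.527 -2.75
vertex -2.334 -1.633 -0.687
endloop
endfacet
facet normal -0.453 -0.262 -0.852
outer loop
vertex -2.771 -2.527 -2.75
vertex -3.326 -2.207 -2.553
vertex -2.857 -1.88 -2.903
endloop
endfacet
facet normal 0.969 0.073 -0.237
outer loop
vertex -2.771 -2.527 -2.75
vertex -2.857 -1.88 -2.903
vertex -2.334 -1.633 -0.687
endloop
endfacet

endsolid


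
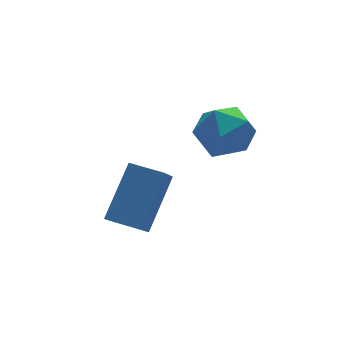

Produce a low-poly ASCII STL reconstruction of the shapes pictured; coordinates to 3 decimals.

solid 
facet normal -0.619 0.524 0.585
outer loop
vertex -1.04 4.7 2.42
vertex -1.797 3.917 2.32
vertex -1.067 3.871 3.133
endloop
endfacet
facet normal 0.062 0.650 0.758
outer loop
vertex -1.04 4.7 2.42
vertex -1.067 3.871 3.133
vertex -0.108 4.229 2.747
endloop
endfacet
facet normal 0.393 0.902 0.178
outer loop
vertex -1.04 4.7 2.42
vertex -0.108 4.229 2.747
vertex -0.247 4.497 1.696
endloop
endfacet
facet normal -0.083 0.932 -0.352
outer loop
vertex -1.04 4.7 2.42
vertex -0.247 4.497 1.696
vertex -1.29 4.305 1.432
endloop
endfacet
facet normal -0.709 0.698 -0.100
outer loop
vertex -1.04 4.7 2.42
vertex -1.29 4.305 1.432
vertex -1.797 3.917 2.32
endloop
endfacet
facet normal 0.365 0.026 0.931
outer loop
vertex -0.108 4.229 2.747
vertex -1.067 3.871 3.133
vertex -0.29 3.155 2.848
endloop
endfacet
facet normal -0.737 -0.178 0.652
outer loop
vertex -1.067 3.871 3.133
vertex -1.797 3.917 2.32
vertex -1.333 2.963 2.584
endloop
endfacet
facet normal -0.883 0.107 -0.457
outer loop
vertex -1.797 3.917 2.32
vertex -1.29 4.305 1.432
vertex -1.472 3.231 1.533
endloop
endfacet
facet normal 0.130 0.485 -0.865
outer loop
vertex -1.29 4.305 1.432
vertex -0.247 4.497 1.696
vertex -0.513 3.589 1.147
endloop
endfacet
facet normal 0.900 0.436 -0.008
outer loop
vertex -0.247 4.497 1.696
vertex -0.108 4.229 2.747
vertex 0.217 3.543 1.96
endloop
endfacet
facet normal 0.083 -0.932 0.352
outer loop
vertex -0.54 2.76 1.86
vertex -0.29 3.155 2.848
vertex -1.333 2.963 2.584
endloop
endfacet
facet normal -0.393 -0.902 -0.178
outer loop
vertex -0.54 2.76 1.86
vertex -1.333 2.963 2.584
vertex -1.472 3.231 1.533
endloop
endfacet
facet normal -0.062 -0.650 -0.758
outer loop
vertex -0.54 2.76 1.86
vertex -1.472 3.231 1.533
vertex -0.513 3.589 1.147
endloop
endfacet
facet normal 0.619 -0.524 -0.585
outer loop
vertex -0.54 2.76 1.86
vertex -0.513 3.589 1.147
vertex 0.217 3.543 1.96
endloop
endfacet
facet normal 0.709 -0.698 0.100
outer loop
vertex -0.54 2.76 1.86
vertex 0.217 3.543 1.96
vertex -0.29 3.155 2.848
endloop
endfacet
facet normal -0.130 -0.485 0.865
outer loop
vertex -1.333 2.963 2.584
vertex -0.29 3.155 2.848
vertex -1.067 3.871 3.133
endloop
endfacet
facet normal -0.900 -0.436 0.008
outer loop
vertex -1.472 3.231 1.533
vertex -1.333 2.963 2.584
vertex -1.797 3.917 2.32
endloop
endfacet
facet normal -0.365 -0.026 -0.931
outer loop
vertex -0.513 3.589 1.147
vertex -1.472 3.231 1.533
vertex -1.29 4.305 1.432
endloop
endfacet
facet normal 0.737 0.178 -0.652
outer loop
vertex 0.217 3.543 1.96
vertex -0.513 3.589 1.147
vertex -0.247 4.497 1.696
endloop
endfacet
facet normal 0.883 -0.107 0.457
outer loop
vertex -0.29 3.155 2.848
vertex 0.217 3.543 1.96
vertex -0.108 4.229 2.747
endloop
endfacet
facet normal -0.575 -0.416 -0.705
outer loop
vertex -4.143 2.695 -0.554
vertex -4.936 3.588 -0.435
vertex -3.583 3.301 -1.369
endloop
endfacet
facet normal 0.661 -0.744 -0.100
outer loop
vertex -2.324 4.212 0.175
vertex -4.143 2.695 -0.554
vertex -3.583 3.301 -1.369
endloop
endfacet
facet normal -0.575 -0.416 -0.705
outer loop
vertex -3.583 3.301 -1.369
vertex -4.936 3.588 -0.435
vertex -4.375 4.194 -1.25
endloop
endfacet
facet normal 0.483 0.522 -0.702
outer loop
vertex -4.375 4.194 -1.25
vertex -2.324 4.212 0.175
vertex -3.583 3.301 -1.369
endloop
endfacet
facet normal -0.483 -0.523 0.702
outer loop
vertex -4.143 2.695 -0.554
vertex -3.677 4.499 1.109
vertex -4.936 3.588 -0.435
endloop
endfacet
facet normal 0.660 -0.744 -0.099
outer loop
vertex -2.885 3.606 0.99
vertex -4.143 2.695 -0.554
vertex -2.324 4.212 0.175
endloop
endfacet
facet normal -0.484 -0.522 0.702
outer loop
vertex -2.885 3.606 0.99
vertex -3.677 4.499 1.109
vertex -4.143 2.695 -0.554
endloop
endfacet
facet normal -0.660 0.744 0.099
outer loop
vertex -4.936 3.588 -0.435
vertex -3.677 4.499 1.109
vertex -4.375 4.194 -1.25
endloop
endfacet
facet normal 0.483 0.523 -0.702
outer loop
vertex -3.117 5.105 0.294
vertex -2.324 4.212 0.175
vertex -4.375 4.194 -1.25
endloop
endfacet
facet normal -0.661 0.744 0.099
outer loop
vertex -4.375 4.194 -1.25
vertex -3.677 4.499 1.109
vertex -3.117 5.105 0.294
endloop
endfacet
facet normal 0.574 0.416 0.705
outer loop
vertex -3.117 5.105 0.294
vertex -2.885 3.606 0.99
vertex -2.324 4.212 0.175
endloop
endfacet
facet normal 0.575 0.416 0.704
outer loop
vertex -3.677 4.499 1.109
vertex -2.885 3.606 0.99
vertex -3.117 5.105 0.294
endloop
endfacet

endsolid


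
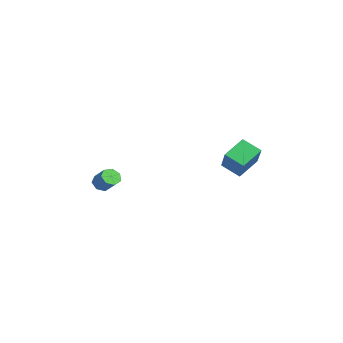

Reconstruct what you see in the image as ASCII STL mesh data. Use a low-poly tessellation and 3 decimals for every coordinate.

solid 
facet normal -0.712 -0.265 -0.650
outer loop
vertex -3.563 -4.33 -3.983
vertex -3.954 -3.907 -3.727
vertex -3.548 -3.83 -4.203
endloop
endfacet
facet normal 0.702 -0.305 -0.644
outer loop
vertex -3.563 -4.33 -3.983
vertex -3.548 -3.83 -4.203
vertex -2.716 -4.016 -3.209
endloop
endfacet
facet normal 0.702 -0.304 -0.644
outer loop
vertex -2.716 -4.016 -3.209
vertex -3.548 -3.83 -4.203
vertex -2.701 -3.515 -3.429
endloop
endfacet
facet normal 0.713 0.264 0.650
outer loop
vertex -2.716 -4.016 -3.209
vertex -2.701 -3.515 -3.429
vertex -3.106 -3.593 -2.953
endloop
endfacet
facet normal -0.713 -0.263 -0.650
outer loop
vertex -3.548 -3.83 -4.203
vertex -3.954 -3.907 -3.727
vertex -3.838 -3.388 -4.064
endloop
endfacet
facet normal 0.459 0.526 -0.716
outer loop
vertex -3.548 -3.83 -4.203
vertex -3.838 -3.388 -4.064
vertex -2.701 -3.515 -3.429
endloop
endfacet
facet normal 0.459 0.525 -0.717
outer loop
vertex -2.701 -3.515 -3.429
vertex -3.838 -3.388 -4.064
vertex -2.991 -3.073 -3.291
endloop
endfacet
facet normal 0.713 0.265 0.650
outer loop
vertex -2.701 -3.515 -3.429
vertex -2.991 -3.073 -3.291
vertex -3.106 -3.593 -2.953
endloop
endfacet
facet normal -0.711 -0.264 -0.651
outer loop
vertex -3.838 -3.388 -4.064
vertex -3.954 -3.907 -3.727
vertex -4.216 -3.337 -3.672
endloop
endfacet
facet normal -0.129 0.960 -0.249
outer loop
vertex -3.838 -3.388 -4.064
vertex -4.216 -3.337 -3.672
vertex -2.991 -3.073 -3.291
endloop
endfacet
facet normal -0.129 0.960 -0.249
outer loop
vertex -2.991 -3.073 -3.291
vertex -4.216 -3.337 -3.672
vertex -3.368 -3.022 -2.898
endloop
endfacet
facet normal 0.713 0.265 0.650
outer loop
vertex -2.991 -3.073 -3.291
vertex -3.368 -3.022 -2.898
vertex -3.106 -3.593 -2.953
endloop
endfacet
facet normal -0.712 -0.264 -0.651
outer loop
vertex -4.216 -3.337 -3.672
vertex -3.954 -3.907 -3.727
vertex -4.396 -3.716 -3.321
endloop
endfacet
facet normal -0.620 0.671 0.406
outer loop
vertex -4.216 -3.337 -3.672
vertex -4.396 -3.716 -3.321
vertex -3.368 -3.022 -2.898
endloop
endfacet
facet normal -0.620 0.671 0.406
outer loop
vertex -3.368 -3.022 -2.898
vertex -4.396 -3.716 -3.321
vertex -3.548 -3.401 -2.547
endloop
endfacet
facet normal 0.712 0.264 0.650
outer loop
vertex -3.368 -3.022 -2.898
vertex -3.548 -3.401 -2.547
vertex -3.106 -3.593 -2.953
endloop
endfacet
facet normal -0.712 -0.264 -0.651
outer loop
vertex -4.396 -3.716 -3.321
vertex -3.954 -3.907 -3.727
vertex -4.243 -4.239 -3.276
endloop
endfacet
facet normal -0.644 -0.123 0.755
outer loop
vertex -4.396 -3.716 -3.321
vertex -4.243 -4.239 -3.276
vertex -3.548 -3.401 -2.547
endloop
endfacet
facet normal -0.644 -0.123 0.755
outer loop
vertex -3.548 -3.401 -2.547
vertex -4.243 -4.239 -3.276
vertex -3.395 -3.924 -2.502
endloop
endfacet
facet normal 0.712 0.264 0.650
outer loop
vertex -3.548 -3.401 -2.547
vertex -3.395 -3.924 -2.502
vertex -3.106 -3.593 -2.953
endloop
endfacet
facet normal -0.711 -0.265 -0.651
outer loop
vertex -4.243 -4.239 -3.276
vertex -3.954 -3.907 -3.727
vertex -3.872 -4.512 -3.57
endloop
endfacet
facet normal -0.182 -0.825 0.535
outer loop
vertex -4.243 -4.239 -3.276
vertex -3.872 -4.512 -3.57
vertex -3.395 -3.924 -2.502
endloop
endfacet
facet normal -0.183 -0.824 0.536
outer loop
vertex -3.395 -3.924 -2.502
vertex -3.872 -4.512 -3.57
vertex -3.025 -4.197 -2.796
endloop
endfacet
facet normal 0.712 0.265 0.650
outer loop
vertex -3.395 -3.924 -2.502
vertex -3.025 -4.197 -2.796
vertex -3.106 -3.593 -2.953
endloop
endfacet
facet normal -0.712 -0.265 -0.650
outer loop
vertex -3.872 -4.512 -3.57
vertex -3.954 -3.907 -3.727
vertex -3.563 -4.33 -3.983
endloop
endfacet
facet normal 0.416 -0.905 -0.087
outer loop
vertex -3.872 -4.512 -3.57
vertex -3.563 -4.33 -3.983
vertex -3.025 -4.197 -2.796
endloop
endfacet
facet normal 0.415 -0.906 -0.087
outer loop
vertex -3.025 -4.197 -2.796
vertex -3.563 -4.33 -3.983
vertex -2.716 -4.016 -3.209
endloop
endfacet
facet normal 0.713 0.264 0.649
outer loop
vertex -3.025 -4.197 -2.796
vertex -2.716 -4.016 -3.209
vertex -3.106 -3.593 -2.953
endloop
endfacet
facet normal -0.691 0.141 -0.709
outer loop
vertex 2.036 1.981 0.333
vertex 2.814 2.731 -0.276
vertex 2.576 0.805 -0.428
endloop
endfacet
facet normal -0.627 -0.605 0.490
outer loop
vertex 3.826 0.549 0.856
vertex 2.036 1.981 0.333
vertex 2.576 0.805 -0.428
endloop
endfacet
facet normal -0.691 0.141 -0.709
outer loop
vertex 2.576 0.805 -0.428
vertex 2.814 2.731 -0.276
vertex 3.353 1.556 -1.036
endloop
endfacet
facet normal 0.360 -0.783 -0.507
outer loop
vertex 3.353 1.556 -1.036
vertex 3.826 0.549 0.856
vertex 2.576 0.805 -0.428
endloop
endfacet
facet normal -0.359 0.784 0.506
outer loop
vertex 2.036 1.981 0.333
vertex 4.064 2.475 1.008
vertex 2.814 2.731 -0.276
endloop
endfacet
facet normal -0.627 -0.605 0.490
outer loop
vertex 3.287 1.724 1.616
vertex 2.036 1.981 0.333
vertex 3.826 0.549 0.856
endloop
endfacet
facet normal -0.360 0.783 0.508
outer loop
vertex 3.287 1.724 1.616
vertex 4.064 2.475 1.008
vertex 2.036 1.981 0.333
endloop
endfacet
facet normal 0.627 0.605 -0.490
outer loop
vertex 2.814 2.731 -0.276
vertex 4.064 2.475 1.008
vertex 3.353 1.556 -1.036
endloop
endfacet
facet normal 0.359 -0.784 -0.507
outer loop
vertex 4.604 1.299 0.247
vertex 3.826 0.549 0.856
vertex 3.353 1.556 -1.036
endloop
endfacet
facet normal 0.627 0.605 -0.490
outer loop
vertex 3.353 1.556 -1.036
vertex 4.064 2.475 1.008
vertex 4.604 1.299 0.247
endloop
endfacet
facet normal 0.691 -0.141 0.709
outer loop
vertex 4.604 1.299 0.247
vertex 3.287 1.724 1.616
vertex 3.826 0.549 0.856
endloop
endfacet
facet normal 0.691 -0.141 0.709
outer loop
vertex 4.064 2.475 1.008
vertex 3.287 1.724 1.616
vertex 4.604 1.299 0.247
endloop
endfacet

endsolid


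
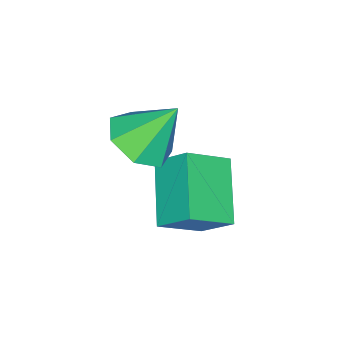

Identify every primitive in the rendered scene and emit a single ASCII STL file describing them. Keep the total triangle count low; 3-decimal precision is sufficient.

solid 
facet normal -0.730 -0.479 0.488
outer loop
vertex 1.38 0.059 0.834
vertex 0.595 0.615 0.204
vertex 1.407 -0.667 0.162
endloop
endfacet
facet normal 0.682 -0.483 0.549
outer loop
vertex 2.525 0.065 -0.584
vertex 1.38 0.059 0.834
vertex 1.407 -0.667 0.162
endloop
endfacet
facet normal -0.731 -0.479 0.487
outer loop
vertex 1.407 -0.667 0.162
vertex 0.595 0.615 0.204
vertex 0.622 -0.111 -0.469
endloop
endfacet
facet normal 0.027 -0.733 -0.679
outer loop
vertex 0.622 -0.111 -0.469
vertex 2.525 0.065 -0.584
vertex 1.407 -0.667 0.162
endloop
endfacet
facet normal -0.026 0.733 0.680
outer loop
vertex 1.38 0.059 0.834
vertex 1.713 1.347 -0.542
vertex 0.595 0.615 0.204
endloop
endfacet
facet normal 0.682 -0.483 0.549
outer loop
vertex 2.498 0.791 0.089
vertex 1.38 0.059 0.834
vertex 2.525 0.065 -0.584
endloop
endfacet
facet normal -0.027 0.733 0.680
outer loop
vertex 2.498 0.791 0.089
vertex 1.713 1.347 -0.542
vertex 1.38 0.059 0.834
endloop
endfacet
facet normal -0.682 0.483 -0.549
outer loop
vertex 0.595 0.615 0.204
vertex 1.713 1.347 -0.542
vertex 0.622 -0.111 -0.469
endloop
endfacet
facet normal 0.027 -0.733 -0.680
outer loop
vertex 1.74 0.621 -1.214
vertex 2.525 0.065 -0.584
vertex 0.622 -0.111 -0.469
endloop
endfacet
facet normal -0.682 0.483 -0.549
outer loop
vertex 0.622 -0.111 -0.469
vertex 1.713 1.347 -0.542
vertex 1.74 0.621 -1.214
endloop
endfacet
facet normal 0.730 0.479 -0.487
outer loop
vertex 1.74 0.621 -1.214
vertex 2.498 0.791 0.089
vertex 2.525 0.065 -0.584
endloop
endfacet
facet normal 0.731 0.478 -0.487
outer loop
vertex 1.713 1.347 -0.542
vertex 2.498 0.791 0.089
vertex 1.74 0.621 -1.214
endloop
endfacet
facet normal 0.290 -0.503 -0.814
outer loop
vertex 2.383 -0.539 1.106
vertex 1.669 -0.846 1.041
vertex 1.944 -0.185 0.731
endloop
endfacet
facet normal 0.481 0.845 0.235
outer loop
vertex 2.383 -0.539 1.106
vertex 1.944 -0.185 0.731
vertex 1.291 -0.194 2.099
endloop
endfacet
facet normal 0.291 -0.503 -0.814
outer loop
vertex 1.944 -0.185 0.731
vertex 1.669 -0.846 1.041
vertex 1.298 -0.329 0.589
endloop
endfacet
facet normal -0.198 0.976 -0.088
outer loop
vertex 1.944 -0.185 0.731
vertex 1.298 -0.329 0.589
vertex 1.291 -0.194 2.099
endloop
endfacet
facet normal 0.291 -0.503 -0.814
outer loop
vertex 1.298 -0.329 0.589
vertex 1.669 -0.846 1.041
vertex 0.931 -0.862 0.787
endloop
endfacet
facet normal -0.832 0.553 -0.053
outer loop
vertex 1.298 -0.329 0.589
vertex 0.931 -0.862 0.787
vertex 1.291 -0.194 2.099
endloop
endfacet
facet normal 0.291 -0.502 -0.815
outer loop
vertex 0.931 -0.862 0.787
vertex 1.669 -0.846 1.041
vertex 1.12 -1.384 1.176
endloop
endfacet
facet normal -0.943 -0.108 0.314
outer loop
vertex 0.931 -0.862 0.787
vertex 1.12 -1.384 1.176
vertex 1.291 -0.194 2.099
endloop
endfacet
facet normal 0.292 -0.502 -0.814
outer loop
vertex 1.12 -1.384 1.176
vertex 1.669 -0.846 1.041
vertex 1.722 -1.5 1.463
endloop
endfacet
facet normal -0.449 -0.507 0.736
outer loop
vertex 1.12 -1.384 1.176
vertex 1.722 -1.5 1.463
vertex 1.291 -0.194 2.099
endloop
endfacet
facet normal 0.290 -0.502 -0.815
outer loop
vertex 1.722 -1.5 1.463
vertex 1.669 -0.846 1.041
vertex 2.284 -1.125 1.432
endloop
endfacet
facet normal 0.279 -0.344 0.896
outer loop
vertex 1.722 -1.5 1.463
vertex 2.284 -1.125 1.432
vertex 1.291 -0.194 2.099
endloop
endfacet
facet normal 0.290 -0.502 -0.815
outer loop
vertex 2.284 -1.125 1.432
vertex 1.669 -0.846 1.041
vertex 2.383 -0.539 1.106
endloop
endfacet
facet normal 0.693 0.257 0.673
outer loop
vertex 2.284 -1.125 1.432
vertex 2.383 -0.539 1.106
vertex 1.291 -0.194 2.099
endloop
endfacet

endsolid


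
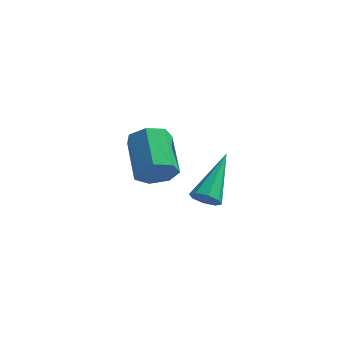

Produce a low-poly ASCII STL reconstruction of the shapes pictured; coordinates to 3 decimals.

solid 
facet normal 0.405 -0.806 -0.432
outer loop
vertex -2.684 -2.178 0.654
vertex -3.212 -2.173 0.15
vertex -2.564 -1.838 0.133
endloop
endfacet
facet normal 0.895 0.251 0.370
outer loop
vertex -2.684 -2.178 0.654
vertex -2.564 -1.838 0.133
vertex -3.34 -0.872 1.354
endloop
endfacet
facet normal 0.895 0.251 0.370
outer loop
vertex -3.34 -0.872 1.354
vertex -2.564 -1.838 0.133
vertex -3.22 -0.532 0.833
endloop
endfacet
facet normal -0.405 0.806 0.432
outer loop
vertex -3.34 -0.872 1.354
vertex -3.22 -0.532 0.833
vertex -3.868 -0.867 0.85
endloop
endfacet
facet normal 0.405 -0.805 -0.433
outer loop
vertex -2.564 -1.838 0.133
vertex -3.212 -2.173 0.15
vertex -2.932 -1.75 -0.375
endloop
endfacet
facet normal 0.706 0.576 -0.412
outer loop
vertex -2.564 -1.838 0.133
vertex -2.932 -1.75 -0.375
vertex -3.22 -0.532 0.833
endloop
endfacet
facet normal 0.706 0.576 -0.413
outer loop
vertex -3.22 -0.532 0.833
vertex -2.932 -1.75 -0.375
vertex -3.588 -0.445 0.325
endloop
endfacet
facet normal -0.405 0.806 0.432
outer loop
vertex -3.22 -0.532 0.833
vertex -3.588 -0.445 0.325
vertex -3.868 -0.867 0.85
endloop
endfacet
facet normal 0.406 -0.805 -0.432
outer loop
vertex -2.932 -1.75 -0.375
vertex -3.212 -2.173 0.15
vertex -3.511 -1.981 -0.488
endloop
endfacet
facet normal -0.014 0.467 -0.884
outer loop
vertex -2.932 -1.75 -0.375
vertex -3.511 -1.981 -0.488
vertex -3.588 -0.445 0.325
endloop
endfacet
facet normal -0.013 0.467 -0.884
outer loop
vertex -3.588 -0.445 0.325
vertex -3.511 -1.981 -0.488
vertex -4.167 -0.675 0.212
endloop
endfacet
facet normal -0.405 0.806 0.432
outer loop
vertex -3.588 -0.445 0.325
vertex -4.167 -0.675 0.212
vertex -3.868 -0.867 0.85
endloop
endfacet
facet normal 0.405 -0.806 -0.432
outer loop
vertex -3.511 -1.981 -0.488
vertex -3.212 -2.173 0.15
vertex -3.865 -2.356 -0.12
endloop
endfacet
facet normal -0.724 0.006 -0.690
outer loop
vertex -3.511 -1.981 -0.488
vertex -3.865 -2.356 -0.12
vertex -4.167 -0.675 0.212
endloop
endfacet
facet normal -0.724 0.006 -0.690
outer loop
vertex -4.167 -0.675 0.212
vertex -3.865 -2.356 -0.12
vertex -4.521 -1.05 0.58
endloop
endfacet
facet normal -0.405 0.806 0.432
outer loop
vertex -4.167 -0.675 0.212
vertex -4.521 -1.05 0.58
vertex -3.868 -0.867 0.85
endloop
endfacet
facet normal 0.405 -0.806 -0.432
outer loop
vertex -3.865 -2.356 -0.12
vertex -3.212 -2.173 0.15
vertex -3.727 -2.593 0.451
endloop
endfacet
facet normal -0.888 -0.459 0.024
outer loop
vertex -3.865 -2.356 -0.12
vertex -3.727 -2.593 0.451
vertex -4.521 -1.05 0.58
endloop
endfacet
facet normal -0.888 -0.459 0.023
outer loop
vertex -4.521 -1.05 0.58
vertex -3.727 -2.593 0.451
vertex -4.383 -1.288 1.151
endloop
endfacet
facet normal -0.405 0.805 0.433
outer loop
vertex -4.521 -1.05 0.58
vertex -4.383 -1.288 1.151
vertex -3.868 -0.867 0.85
endloop
endfacet
facet normal 0.405 -0.806 -0.432
outer loop
vertex -3.727 -2.593 0.451
vertex -3.212 -2.173 0.15
vertex -3.202 -2.514 0.796
endloop
endfacet
facet normal -0.385 -0.579 0.719
outer loop
vertex -3.727 -2.593 0.451
vertex -3.202 -2.514 0.796
vertex -4.383 -1.288 1.151
endloop
endfacet
facet normal -0.384 -0.578 0.720
outer loop
vertex -4.383 -1.288 1.151
vertex -3.202 -2.514 0.796
vertex -3.858 -1.208 1.495
endloop
endfacet
facet normal -0.406 0.805 0.432
outer loop
vertex -4.383 -1.288 1.151
vertex -3.858 -1.208 1.495
vertex -3.868 -0.867 0.85
endloop
endfacet
facet normal 0.405 -0.806 -0.432
outer loop
vertex -3.202 -2.514 0.796
vertex -3.212 -2.173 0.15
vertex -2.684 -2.178 0.654
endloop
endfacet
facet normal 0.410 -0.262 0.874
outer loop
vertex -3.202 -2.514 0.796
vertex -2.684 -2.178 0.654
vertex -3.858 -1.208 1.495
endloop
endfacet
facet normal 0.409 -0.263 0.874
outer loop
vertex -3.858 -1.208 1.495
vertex -2.684 -2.178 0.654
vertex -3.34 -0.872 1.354
endloop
endfacet
facet normal -0.405 0.806 0.432
outer loop
vertex -3.858 -1.208 1.495
vertex -3.34 -0.872 1.354
vertex -3.868 -0.867 0.85
endloop
endfacet
facet normal -0.108 -0.820 -0.562
outer loop
vertex -2.068 0.856 -2.893
vertex -2.573 1.048 -3.076
vertex -2.034 1.099 -3.254
endloop
endfacet
facet normal 0.987 0.072 0.141
outer loop
vertex -2.068 0.856 -2.893
vertex -2.034 1.099 -3.254
vertex -2.347 2.752 -1.904
endloop
endfacet
facet normal -0.109 -0.818 -0.564
outer loop
vertex -2.034 1.099 -3.254
vertex -2.573 1.048 -3.076
vertex -2.315 1.313 -3.51
endloop
endfacet
facet normal 0.761 0.491 -0.425
outer loop
vertex -2.034 1.099 -3.254
vertex -2.315 1.313 -3.51
vertex -2.347 2.752 -1.904
endloop
endfacet
facet normal -0.107 -0.819 -0.564
outer loop
vertex -2.315 1.313 -3.51
vertex -2.573 1.048 -3.076
vertex -2.747 1.371 -3.512
endloop
endfacet
facet normal 0.103 0.742 -0.663
outer loop
vertex -2.315 1.313 -3.51
vertex -2.747 1.371 -3.512
vertex -2.347 2.752 -1.904
endloop
endfacet
facet normal -0.109 -0.819 -0.563
outer loop
vertex -2.747 1.371 -3.512
vertex -2.573 1.048 -3.076
vertex -3.077 1.24 -3.258
endloop
endfacet
facet normal -0.599 0.675 -0.431
outer loop
vertex -2.747 1.371 -3.512
vertex -3.077 1.24 -3.258
vertex -2.347 2.752 -1.904
endloop
endfacet
facet normal -0.109 -0.819 -0.563
outer loop
vertex -3.077 1.24 -3.258
vertex -2.573 1.048 -3.076
vertex -3.112 0.997 -2.898
endloop
endfacet
facet normal -0.934 0.332 0.133
outer loop
vertex -3.077 1.24 -3.258
vertex -3.112 0.997 -2.898
vertex -2.347 2.752 -1.904
endloop
endfacet
facet normal -0.108 -0.820 -0.563
outer loop
vertex -3.112 0.997 -2.898
vertex -2.573 1.048 -3.076
vertex -2.83 0.784 -2.642
endloop
endfacet
facet normal -0.706 -0.090 0.703
outer loop
vertex -3.112 0.997 -2.898
vertex -2.83 0.784 -2.642
vertex -2.347 2.752 -1.904
endloop
endfacet
facet normal -0.109 -0.819 -0.563
outer loop
vertex -2.83 0.784 -2.642
vertex -2.573 1.048 -3.076
vertex -2.398 0.725 -2.64
endloop
endfacet
facet normal -0.051 -0.340 0.939
outer loop
vertex -2.83 0.784 -2.642
vertex -2.398 0.725 -2.64
vertex -2.347 2.752 -1.904
endloop
endfacet
facet normal -0.107 -0.819 -0.564
outer loop
vertex -2.398 0.725 -2.64
vertex -2.573 1.048 -3.076
vertex -2.068 0.856 -2.893
endloop
endfacet
facet normal 0.651 -0.273 0.708
outer loop
vertex -2.398 0.725 -2.64
vertex -2.068 0.856 -2.893
vertex -2.347 2.752 -1.904
endloop
endfacet

endsolid
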